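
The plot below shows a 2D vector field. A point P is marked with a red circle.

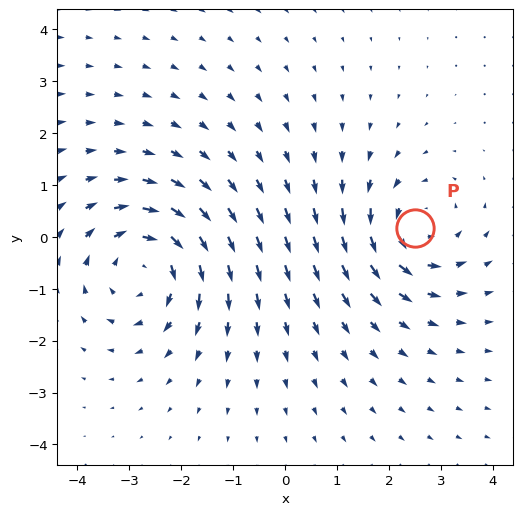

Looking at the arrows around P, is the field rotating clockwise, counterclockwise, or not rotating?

counterclockwise

Near P at (2.5, 0.2) the arrows circulate counterclockwise. The curl (z-component) there is about +3; positive curl means counterclockwise rotation.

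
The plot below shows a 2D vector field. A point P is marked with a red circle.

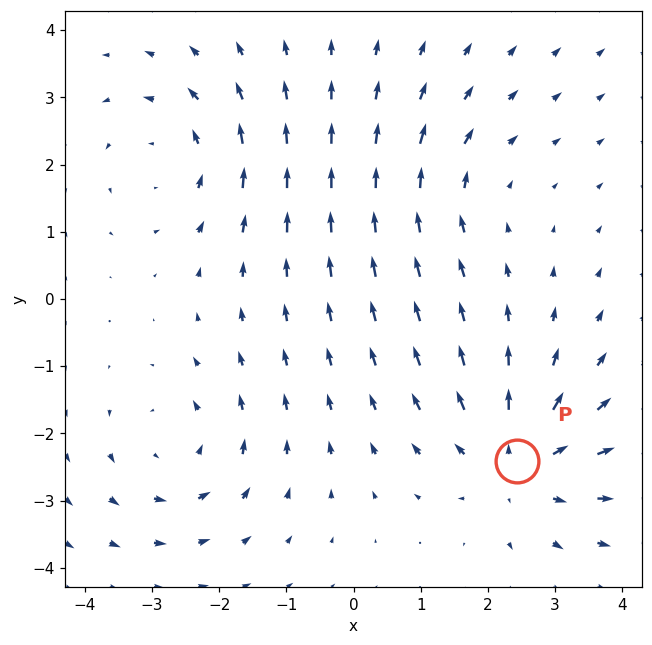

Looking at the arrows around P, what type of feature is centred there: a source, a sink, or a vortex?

At P (2.4, -2.4) the arrows spread outward. Divergence about +5, curl ≈0 — positive divergence with near-zero curl is a source.

source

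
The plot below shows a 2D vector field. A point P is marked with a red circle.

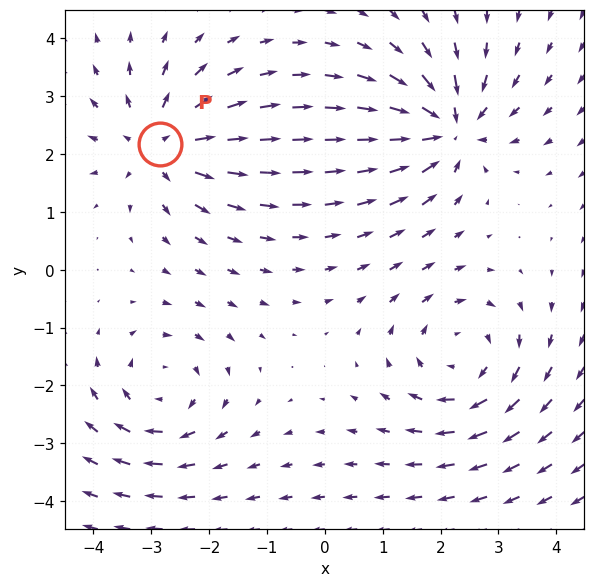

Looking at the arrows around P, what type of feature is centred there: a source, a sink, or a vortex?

At P (-2.8, 2.2) the arrows spread outward. Divergence about +5, curl ≈0 — positive divergence with near-zero curl is a source.

source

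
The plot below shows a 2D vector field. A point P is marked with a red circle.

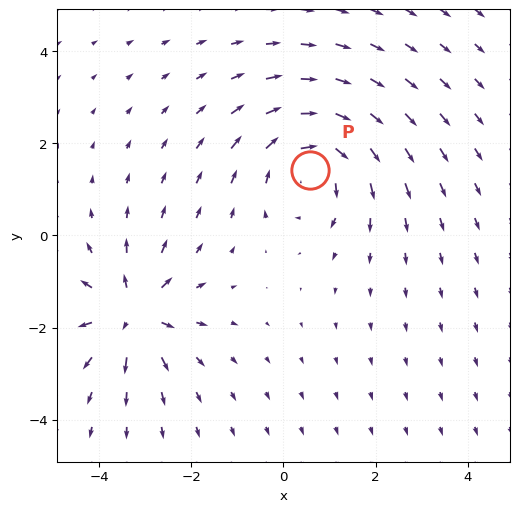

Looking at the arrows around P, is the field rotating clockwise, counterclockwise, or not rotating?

Near P at (0.6, 1.4) the arrows circulate clockwise. The curl (z-component) there is about -4; negative curl means clockwise rotation.

clockwise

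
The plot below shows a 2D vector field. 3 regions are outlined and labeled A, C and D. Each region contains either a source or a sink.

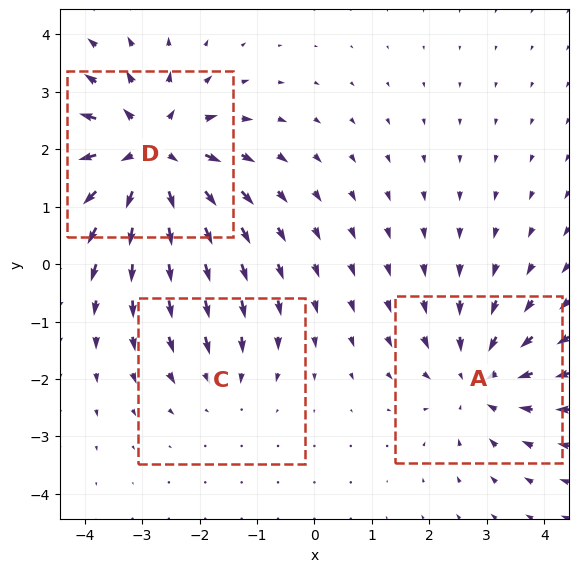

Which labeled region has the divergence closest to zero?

Divergence at each region's feature centre — A: about -3, C: about -2, D: about +5. Region C is closest to zero.

C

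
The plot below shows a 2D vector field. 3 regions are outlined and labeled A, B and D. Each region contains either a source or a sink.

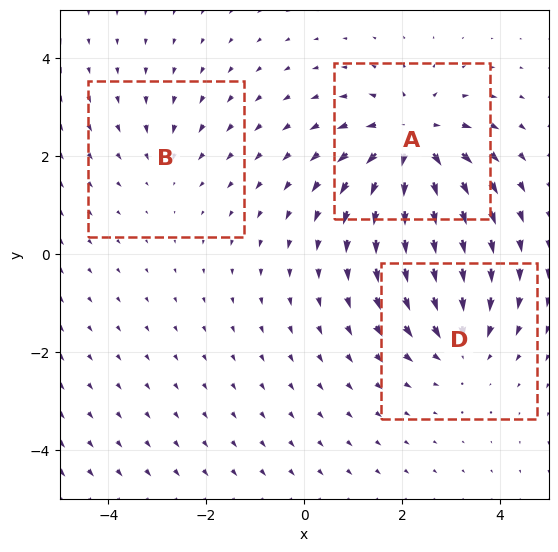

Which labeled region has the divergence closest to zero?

B

Divergence at each region's feature centre — A: about +5, B: about -2, D: about -3. Region B is closest to zero.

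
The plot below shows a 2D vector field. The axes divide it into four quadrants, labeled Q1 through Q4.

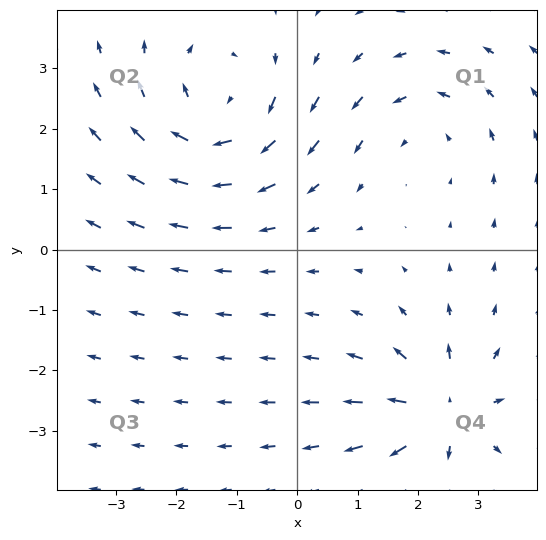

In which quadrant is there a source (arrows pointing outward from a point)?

The source sits at approximately (2.4, -2.7), which lies in quadrant Q4. The divergence there is about +5, positive as expected for a source.

Q4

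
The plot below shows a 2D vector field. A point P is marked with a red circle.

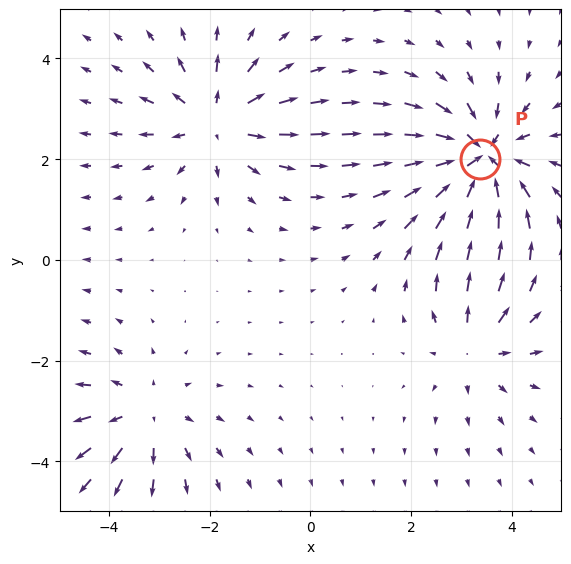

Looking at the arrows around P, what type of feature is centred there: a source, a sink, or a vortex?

At P (3.4, 2.0) the arrows converge inward. Divergence about -6, curl ≈0 — negative divergence with near-zero curl is a sink.

sink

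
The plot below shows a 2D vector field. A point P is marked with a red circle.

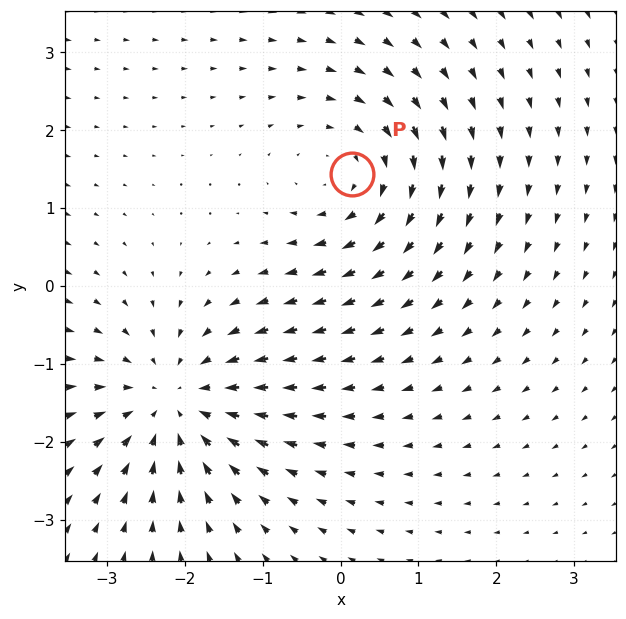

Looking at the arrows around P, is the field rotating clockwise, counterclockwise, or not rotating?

Near P at (0.2, 1.4) the arrows circulate clockwise. The curl (z-component) there is about -3; negative curl means clockwise rotation.

clockwise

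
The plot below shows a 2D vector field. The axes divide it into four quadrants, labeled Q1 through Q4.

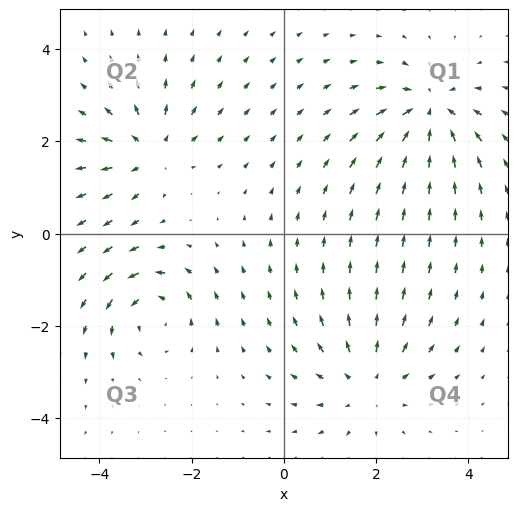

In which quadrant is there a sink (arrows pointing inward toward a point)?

The sink sits at approximately (3.2, 2.7), which lies in quadrant Q1. The divergence there is about -6, negative as expected for a sink.

Q1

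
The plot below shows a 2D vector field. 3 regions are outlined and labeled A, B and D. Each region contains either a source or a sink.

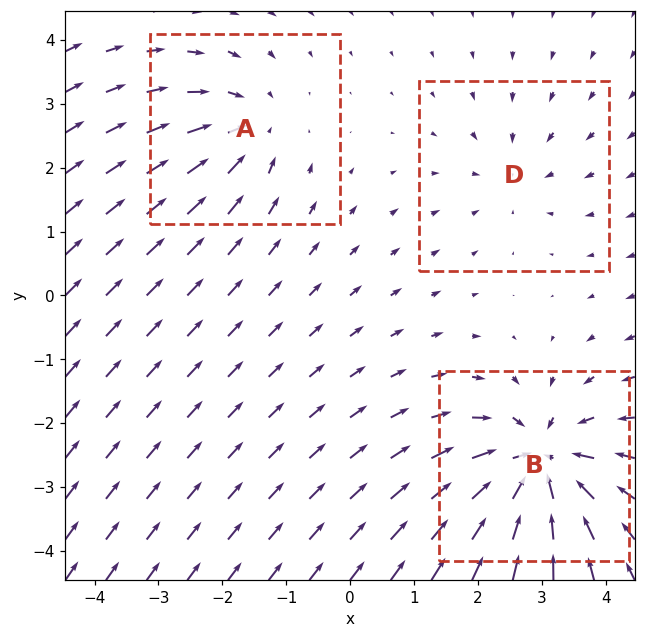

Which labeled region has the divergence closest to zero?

Divergence at each region's feature centre — A: about -3, B: about -6, D: about -2. Region D is closest to zero.

D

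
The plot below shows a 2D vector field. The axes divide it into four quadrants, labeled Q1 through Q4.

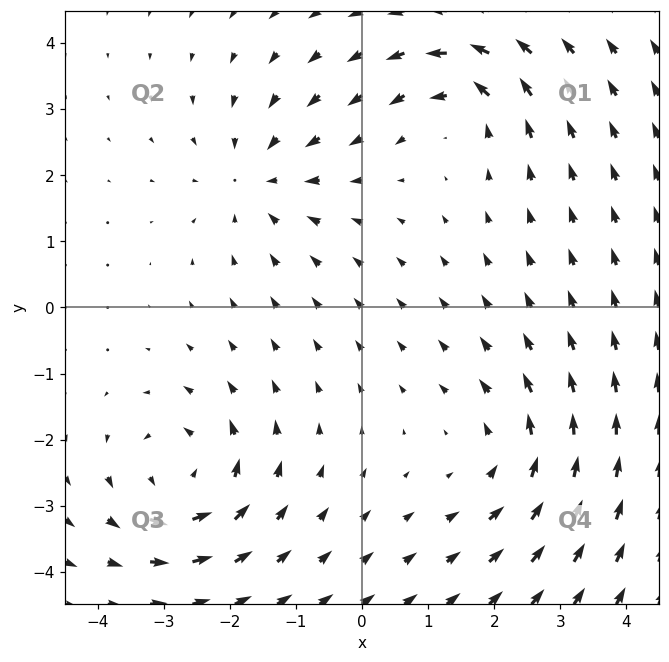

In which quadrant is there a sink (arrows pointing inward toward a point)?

The sink sits at approximately (-1.6, 1.9), which lies in quadrant Q2. The divergence there is about -4, negative as expected for a sink.

Q2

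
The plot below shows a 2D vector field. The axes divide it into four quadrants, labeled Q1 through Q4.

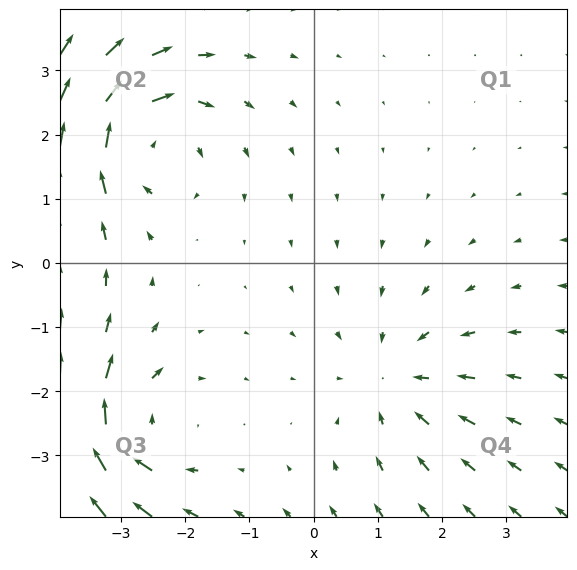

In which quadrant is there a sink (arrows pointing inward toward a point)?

The sink sits at approximately (1.3, -1.8), which lies in quadrant Q4. The divergence there is about -2, negative as expected for a sink.

Q4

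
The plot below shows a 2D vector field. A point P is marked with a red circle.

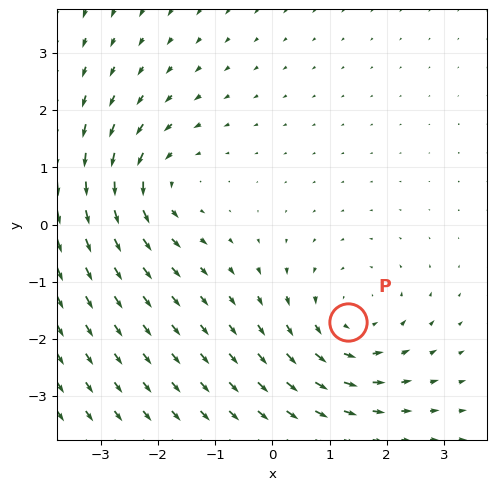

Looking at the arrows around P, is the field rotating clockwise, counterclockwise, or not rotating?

counterclockwise

Near P at (1.3, -1.7) the arrows circulate counterclockwise. The curl (z-component) there is about +3; positive curl means counterclockwise rotation.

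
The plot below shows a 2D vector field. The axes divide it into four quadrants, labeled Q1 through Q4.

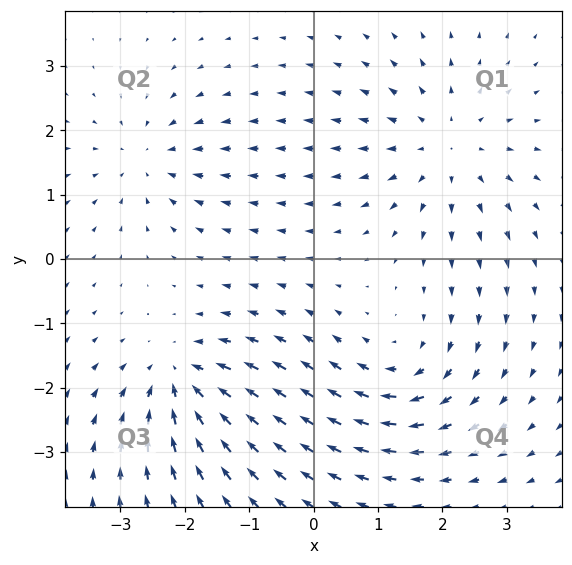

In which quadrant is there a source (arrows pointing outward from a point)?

The source sits at approximately (2.1, 1.7), which lies in quadrant Q1. The divergence there is about +3, positive as expected for a source.

Q1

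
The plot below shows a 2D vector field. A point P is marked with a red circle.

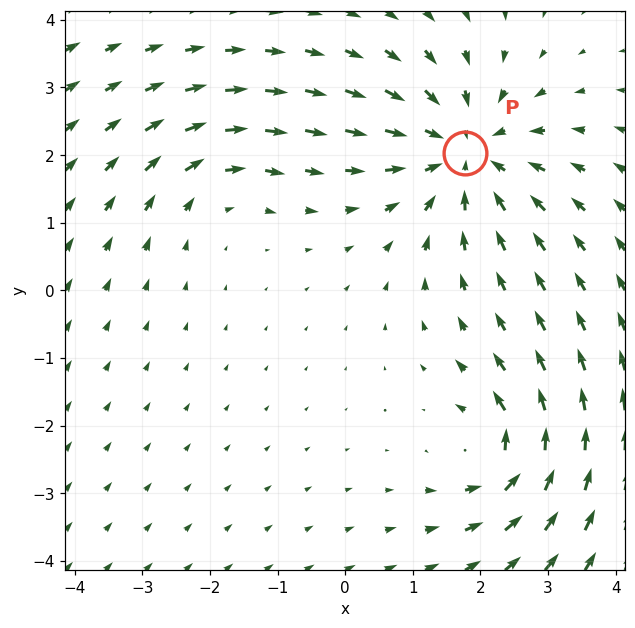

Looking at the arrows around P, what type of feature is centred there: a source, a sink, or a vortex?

sink

At P (1.8, 2.0) the arrows converge inward. Divergence about -4, curl ≈0 — negative divergence with near-zero curl is a sink.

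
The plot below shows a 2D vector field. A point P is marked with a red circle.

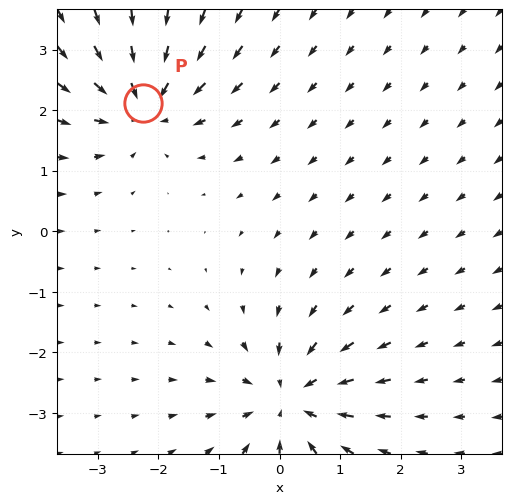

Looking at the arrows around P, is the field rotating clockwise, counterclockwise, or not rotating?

Near P at (-2.2, 2.1) the arrows show no circulation. The curl there is ≈0.

not rotating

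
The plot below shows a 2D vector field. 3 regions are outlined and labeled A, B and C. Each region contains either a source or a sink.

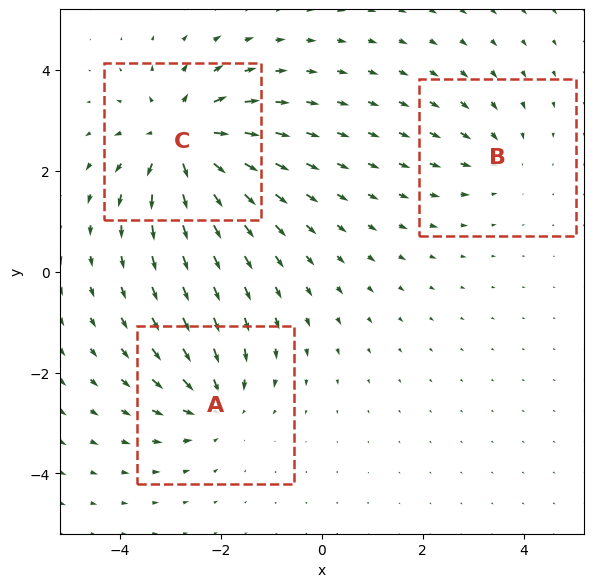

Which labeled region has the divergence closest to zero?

Divergence at each region's feature centre — A: about -3, B: about -2, C: about +5. Region B is closest to zero.

B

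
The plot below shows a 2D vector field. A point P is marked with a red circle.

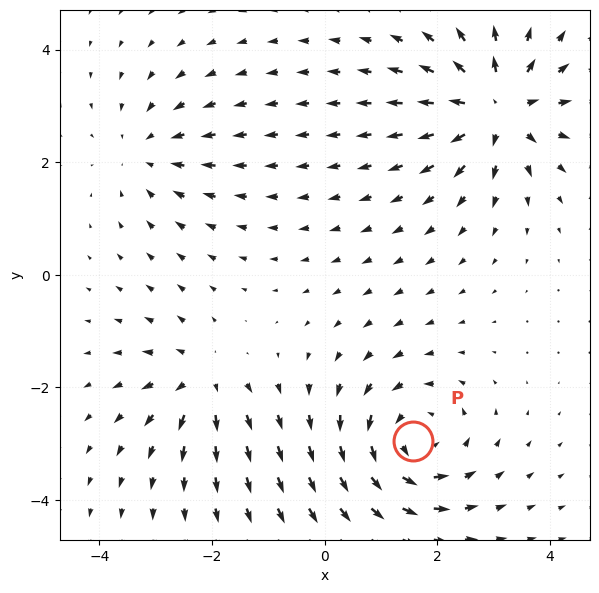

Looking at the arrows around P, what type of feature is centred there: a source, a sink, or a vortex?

At P (1.6, -2.9) the arrows circulate counterclockwise. Divergence ≈0, curl about +5 — near-zero divergence with nonzero curl is a vortex.

vortex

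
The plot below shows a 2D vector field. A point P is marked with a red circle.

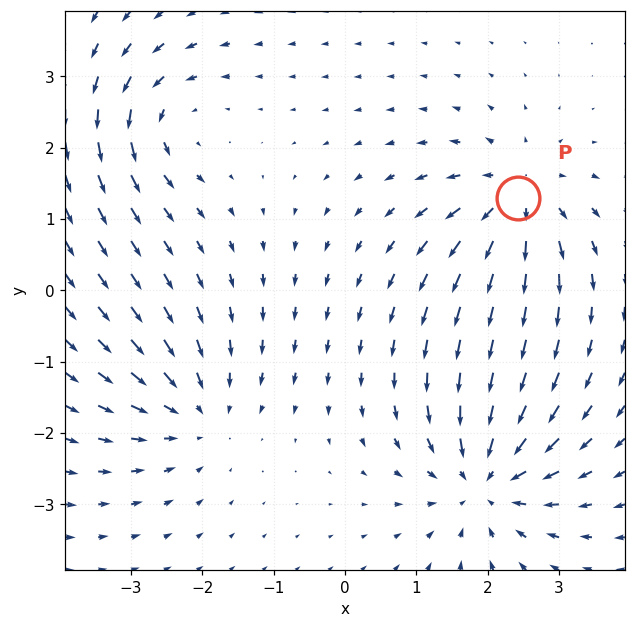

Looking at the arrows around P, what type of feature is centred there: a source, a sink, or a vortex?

At P (2.4, 1.3) the arrows spread outward. Divergence about +5, curl ≈0 — positive divergence with near-zero curl is a source.

source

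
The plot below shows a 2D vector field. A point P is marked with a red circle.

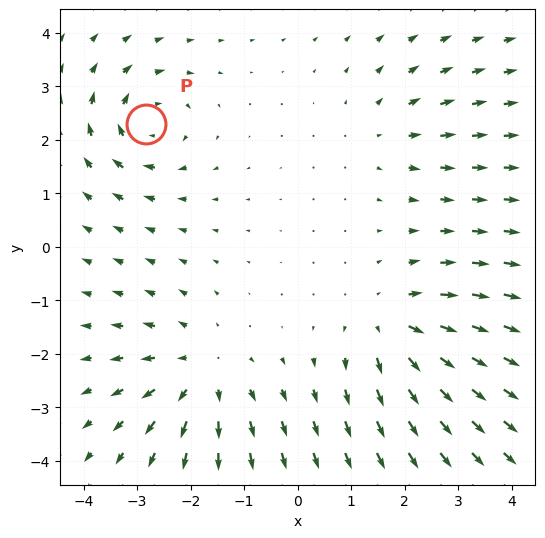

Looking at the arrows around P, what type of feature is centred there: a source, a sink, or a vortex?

vortex

At P (-2.8, 2.3) the arrows circulate clockwise. Divergence ≈0, curl about -5 — near-zero divergence with nonzero curl is a vortex.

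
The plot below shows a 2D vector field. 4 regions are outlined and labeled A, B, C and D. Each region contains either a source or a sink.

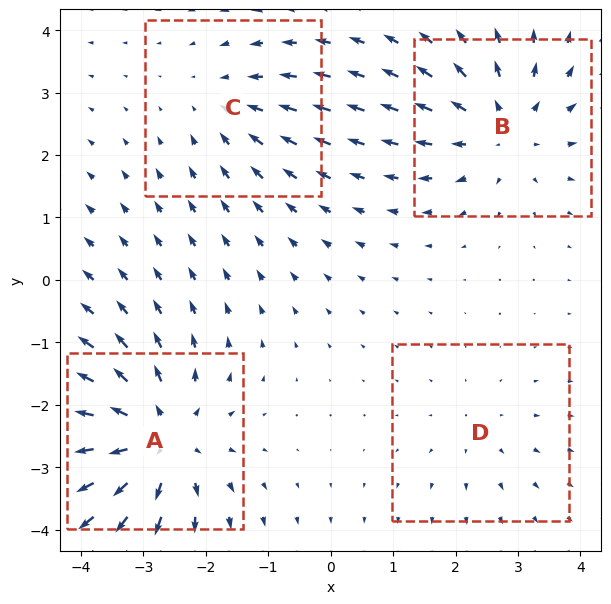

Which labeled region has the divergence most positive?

Divergence at each region's feature centre — A: about +6, B: about +4, C: about -3, D: about +2. Region A is most positive.

A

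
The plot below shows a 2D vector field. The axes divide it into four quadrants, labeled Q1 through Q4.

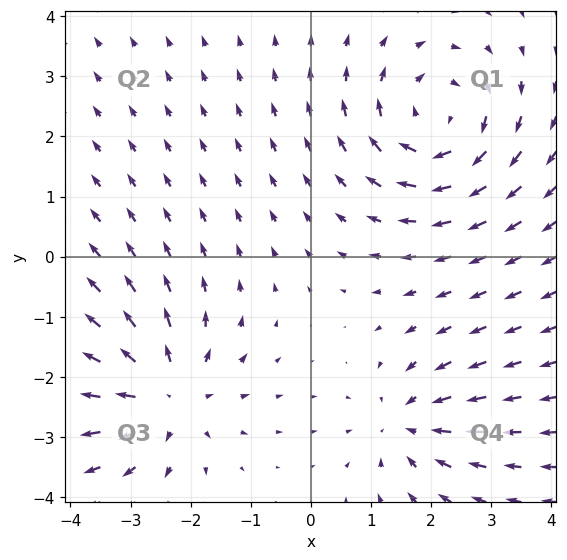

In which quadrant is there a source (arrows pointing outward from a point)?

Q3

The source sits at approximately (-2.4, -2.3), which lies in quadrant Q3. The divergence there is about +4, positive as expected for a source.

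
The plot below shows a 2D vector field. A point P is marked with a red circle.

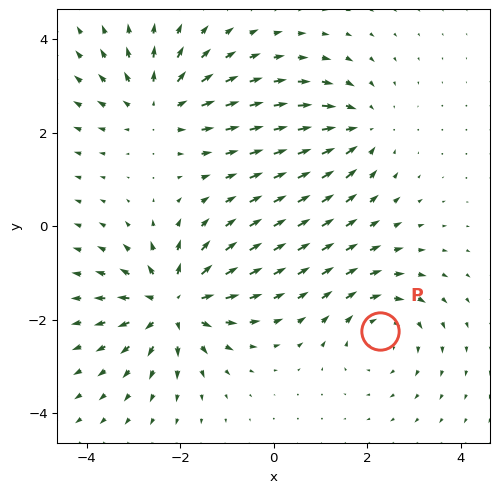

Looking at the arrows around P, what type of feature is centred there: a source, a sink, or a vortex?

vortex

At P (2.3, -2.2) the arrows circulate clockwise. Divergence ≈0, curl about -3 — near-zero divergence with nonzero curl is a vortex.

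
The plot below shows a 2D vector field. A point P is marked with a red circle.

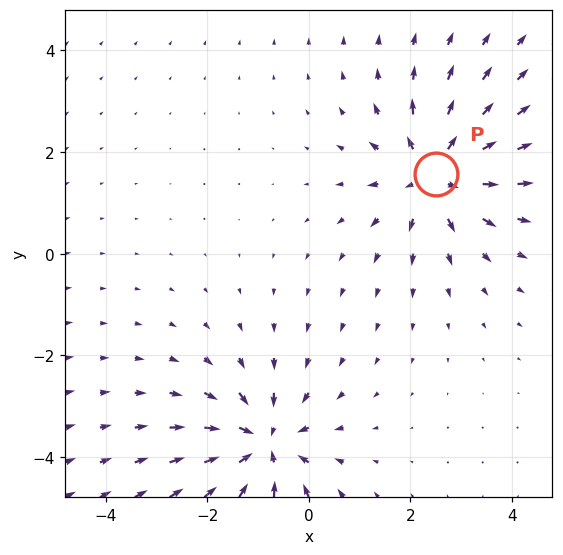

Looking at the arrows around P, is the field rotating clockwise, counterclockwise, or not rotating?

Near P at (2.5, 1.6) the arrows show no circulation. The curl there is ≈0.

not rotating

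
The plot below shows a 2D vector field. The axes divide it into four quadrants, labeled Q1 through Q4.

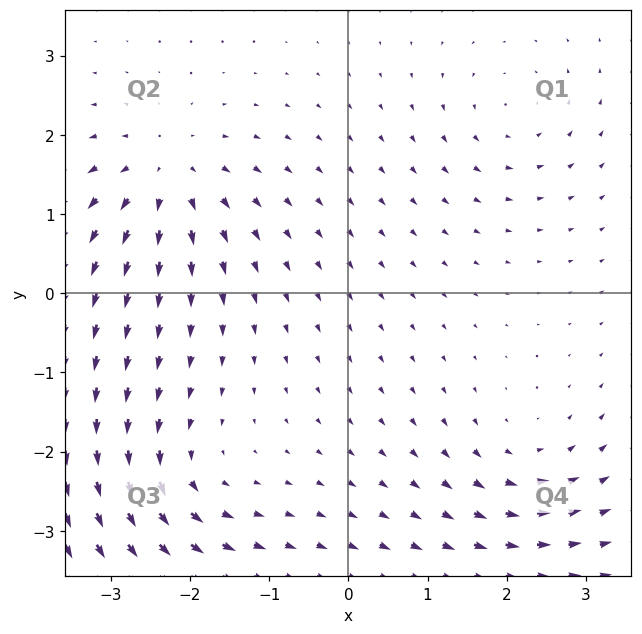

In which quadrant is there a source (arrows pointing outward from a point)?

The source sits at approximately (-2.3, 1.5), which lies in quadrant Q2. The divergence there is about +6, positive as expected for a source.

Q2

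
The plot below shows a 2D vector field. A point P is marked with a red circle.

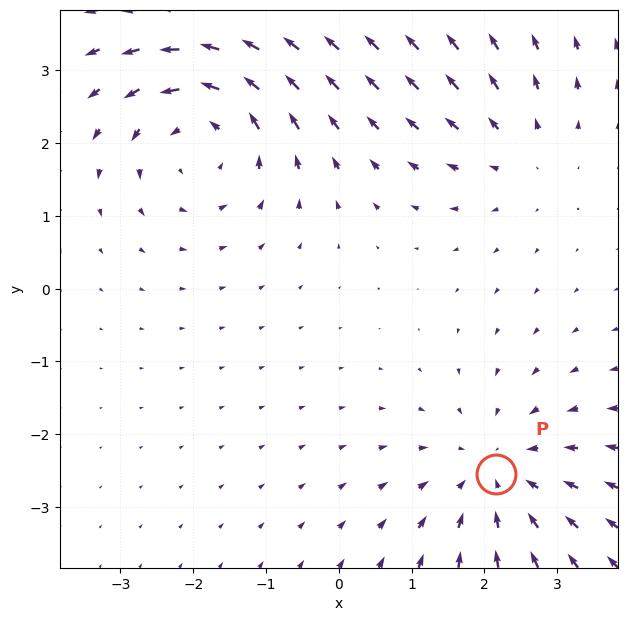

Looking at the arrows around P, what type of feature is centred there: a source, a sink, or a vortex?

sink

At P (2.2, -2.5) the arrows converge inward. Divergence about -4, curl ≈0 — negative divergence with near-zero curl is a sink.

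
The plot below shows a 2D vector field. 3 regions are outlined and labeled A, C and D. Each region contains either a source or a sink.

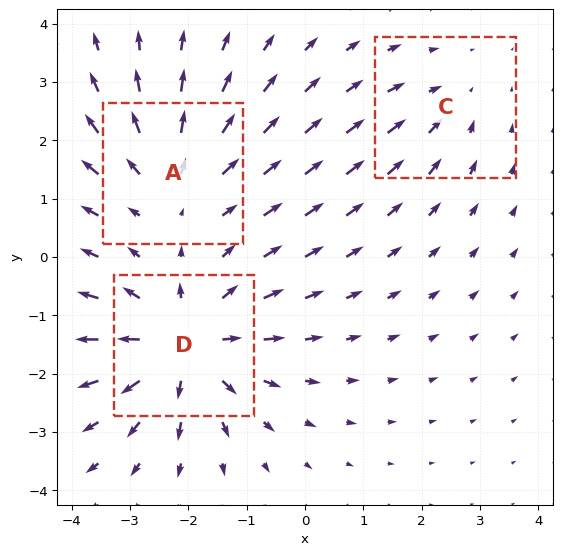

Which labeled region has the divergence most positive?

Divergence at each region's feature centre — A: about +3, C: about -2, D: about +5. Region D is most positive.

D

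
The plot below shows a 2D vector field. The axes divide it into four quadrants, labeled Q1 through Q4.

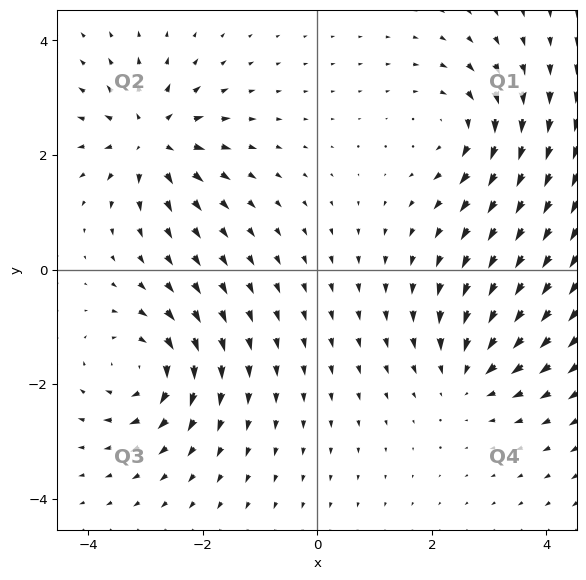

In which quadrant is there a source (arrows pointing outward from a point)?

Q2

The source sits at approximately (-2.9, 2.3), which lies in quadrant Q2. The divergence there is about +6, positive as expected for a source.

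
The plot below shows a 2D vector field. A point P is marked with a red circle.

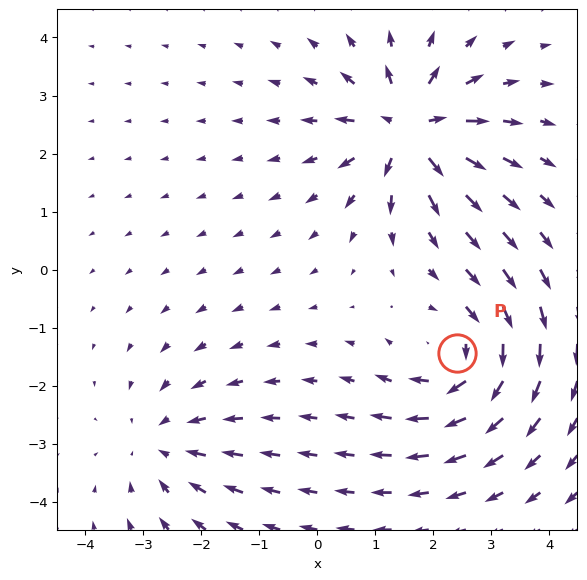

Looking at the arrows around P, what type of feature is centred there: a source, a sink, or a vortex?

At P (2.4, -1.4) the arrows circulate clockwise. Divergence ≈0, curl about -5 — near-zero divergence with nonzero curl is a vortex.

vortex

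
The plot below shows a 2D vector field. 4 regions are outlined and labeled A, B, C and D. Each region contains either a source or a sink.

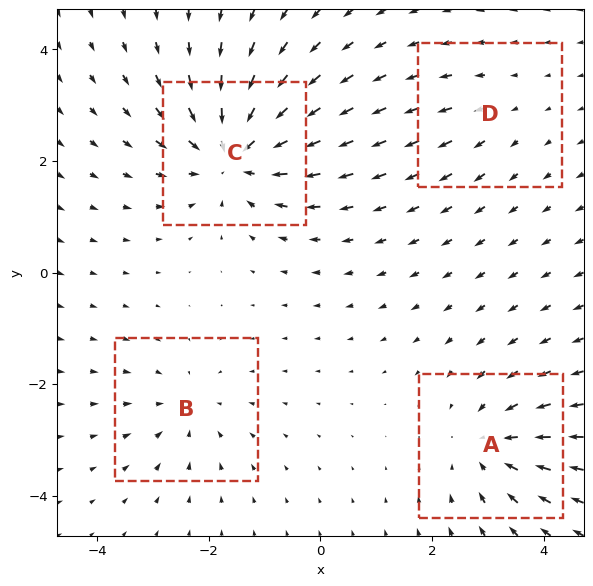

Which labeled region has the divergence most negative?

Divergence at each region's feature centre — A: about -5, B: about -3, C: about -7, D: about +2. Region C is most negative.

C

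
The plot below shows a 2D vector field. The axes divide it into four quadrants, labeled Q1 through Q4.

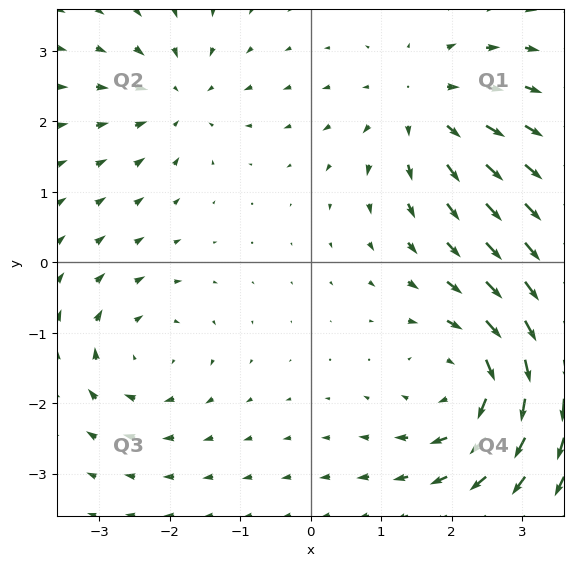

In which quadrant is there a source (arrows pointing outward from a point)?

The source sits at approximately (1.6, 2.2), which lies in quadrant Q1. The divergence there is about +4, positive as expected for a source.

Q1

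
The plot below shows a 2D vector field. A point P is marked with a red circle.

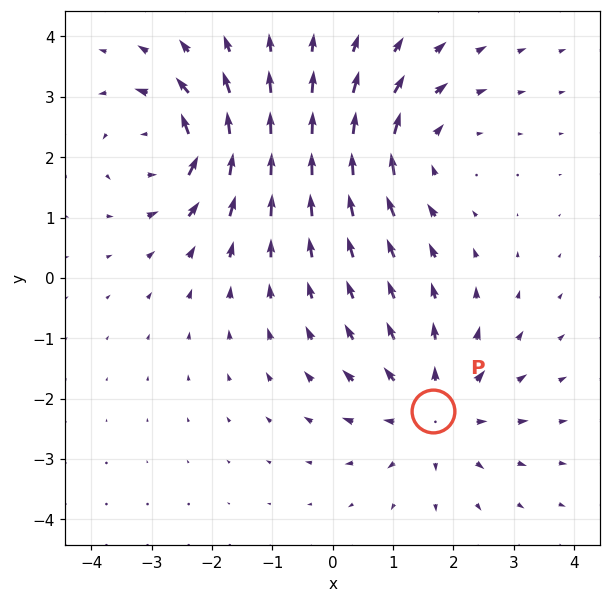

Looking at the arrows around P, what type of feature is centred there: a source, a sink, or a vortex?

At P (1.7, -2.2) the arrows spread outward. Divergence about +4, curl ≈0 — positive divergence with near-zero curl is a source.

source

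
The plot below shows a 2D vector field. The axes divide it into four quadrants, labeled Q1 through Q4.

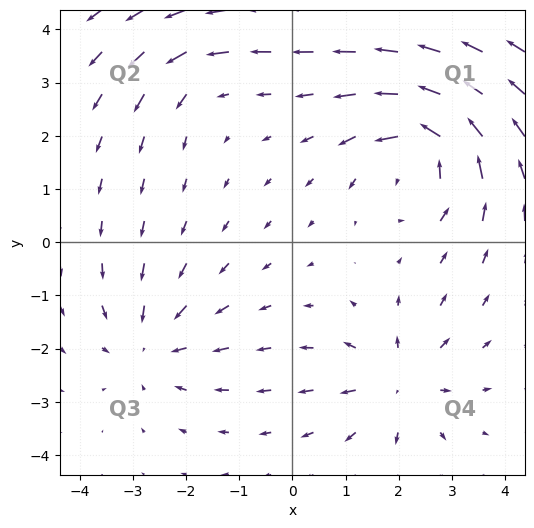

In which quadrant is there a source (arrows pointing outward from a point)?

The source sits at approximately (2.0, -2.6), which lies in quadrant Q4. The divergence there is about +4, positive as expected for a source.

Q4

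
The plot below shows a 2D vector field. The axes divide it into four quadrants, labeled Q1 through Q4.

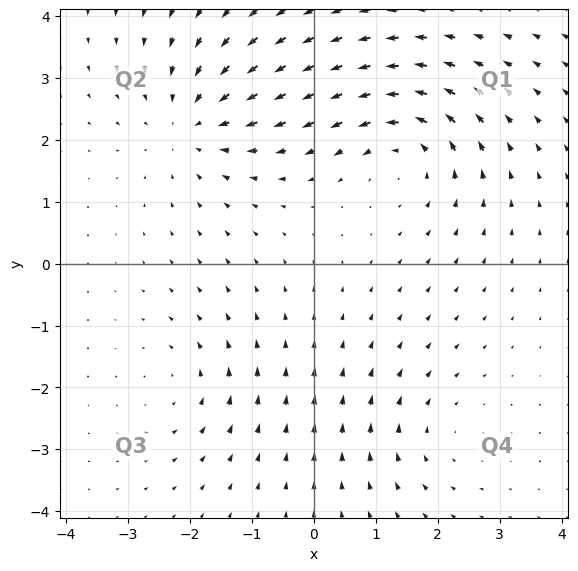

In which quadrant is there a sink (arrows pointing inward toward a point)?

The sink sits at approximately (-2.0, 2.3), which lies in quadrant Q2. The divergence there is about -4, negative as expected for a sink.

Q2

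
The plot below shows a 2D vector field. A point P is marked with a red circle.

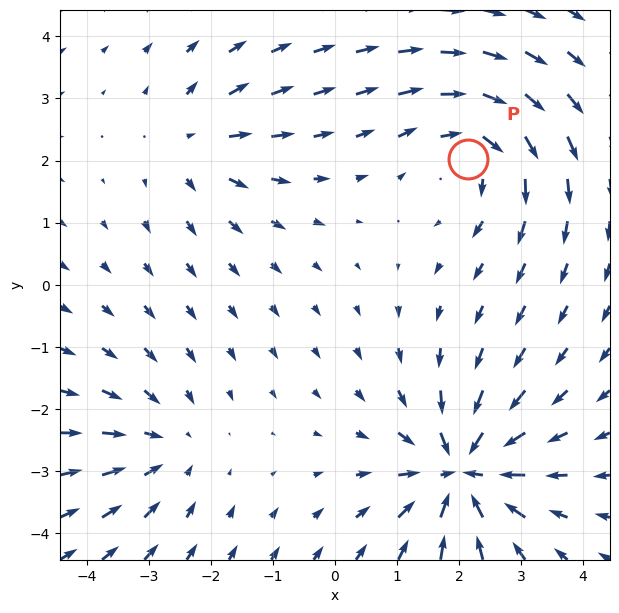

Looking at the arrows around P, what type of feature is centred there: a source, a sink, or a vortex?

vortex

At P (2.1, 2.0) the arrows circulate clockwise. Divergence ≈0, curl about -4 — near-zero divergence with nonzero curl is a vortex.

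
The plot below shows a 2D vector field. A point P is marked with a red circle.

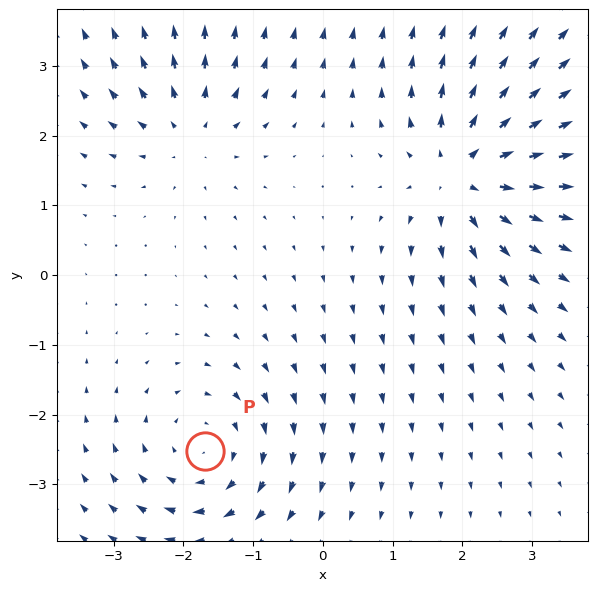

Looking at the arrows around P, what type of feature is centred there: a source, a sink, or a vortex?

At P (-1.7, -2.5) the arrows circulate clockwise. Divergence ≈0, curl about -4 — near-zero divergence with nonzero curl is a vortex.

vortex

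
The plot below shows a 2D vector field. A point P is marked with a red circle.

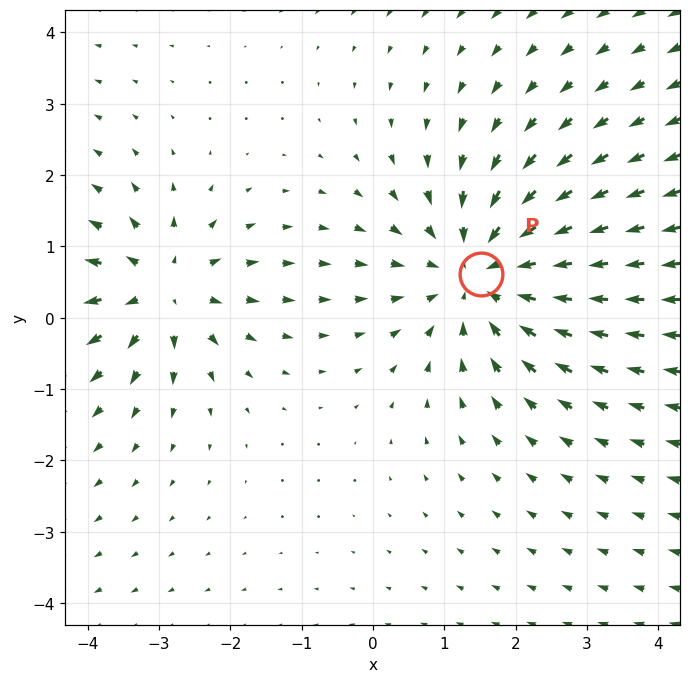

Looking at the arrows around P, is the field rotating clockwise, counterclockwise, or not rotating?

not rotating

Near P at (1.5, 0.6) the arrows show no circulation. The curl there is ≈0.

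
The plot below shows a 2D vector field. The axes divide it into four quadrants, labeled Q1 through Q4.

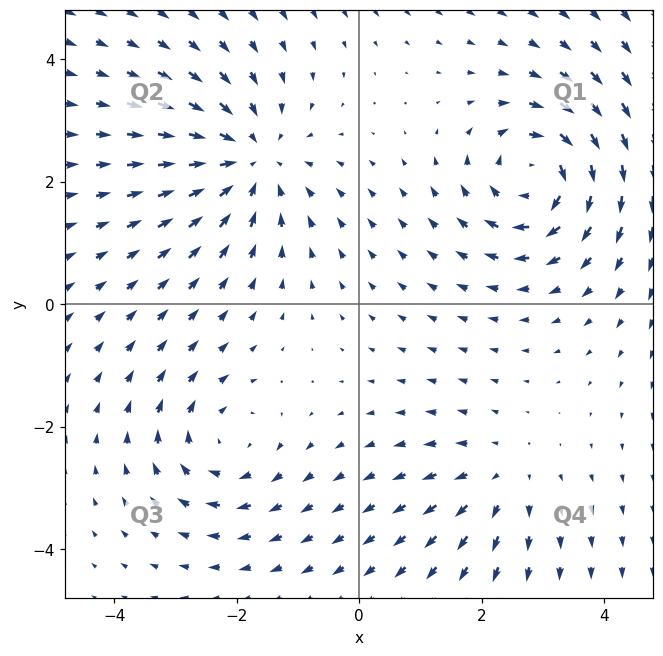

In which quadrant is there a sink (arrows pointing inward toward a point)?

The sink sits at approximately (-1.8, 2.4), which lies in quadrant Q2. The divergence there is about -4, negative as expected for a sink.

Q2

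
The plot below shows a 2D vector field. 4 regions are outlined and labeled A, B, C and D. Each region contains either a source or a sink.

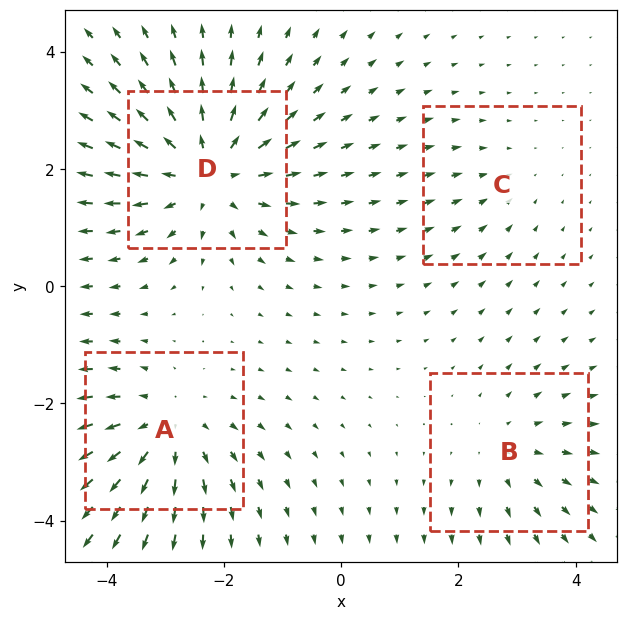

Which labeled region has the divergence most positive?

D

Divergence at each region's feature centre — A: about +4, B: about +3, C: about -2, D: about +6. Region D is most positive.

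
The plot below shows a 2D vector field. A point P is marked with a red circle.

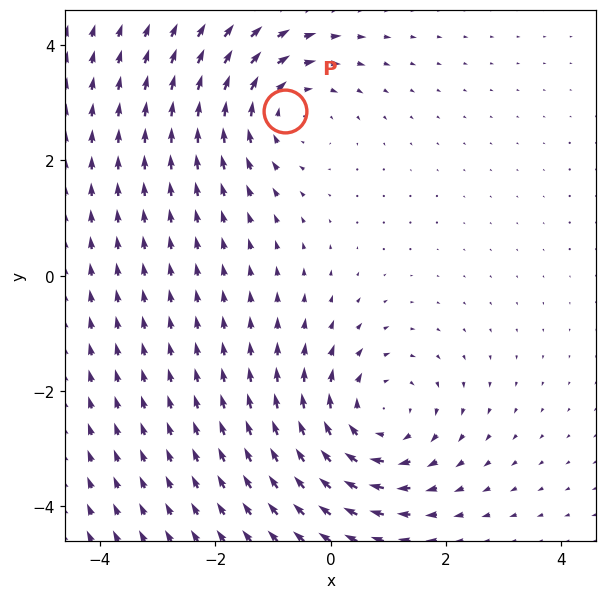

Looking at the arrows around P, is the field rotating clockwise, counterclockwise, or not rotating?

clockwise

Near P at (-0.8, 2.9) the arrows circulate clockwise. The curl (z-component) there is about -3; negative curl means clockwise rotation.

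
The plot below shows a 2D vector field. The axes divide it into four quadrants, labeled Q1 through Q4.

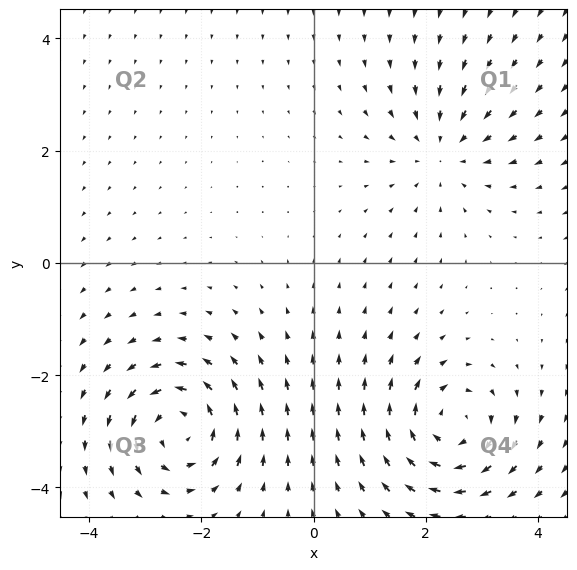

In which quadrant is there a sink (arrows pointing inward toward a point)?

Q1

The sink sits at approximately (2.3, 2.0), which lies in quadrant Q1. The divergence there is about -3, negative as expected for a sink.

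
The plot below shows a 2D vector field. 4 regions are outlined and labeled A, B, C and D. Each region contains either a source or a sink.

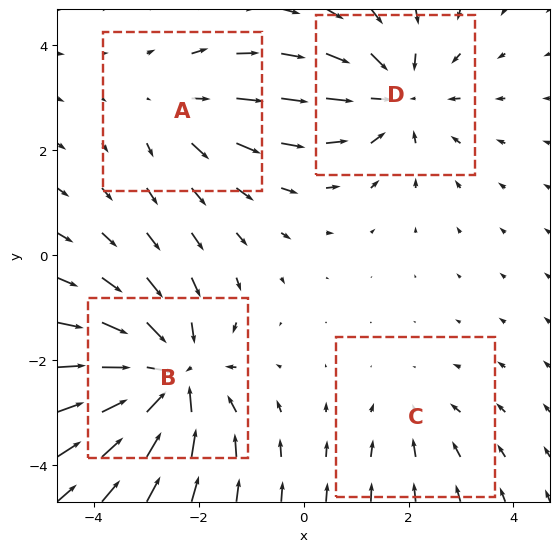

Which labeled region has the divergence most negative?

B

Divergence at each region's feature centre — A: about +3, B: about -6, C: about -2, D: about -4. Region B is most negative.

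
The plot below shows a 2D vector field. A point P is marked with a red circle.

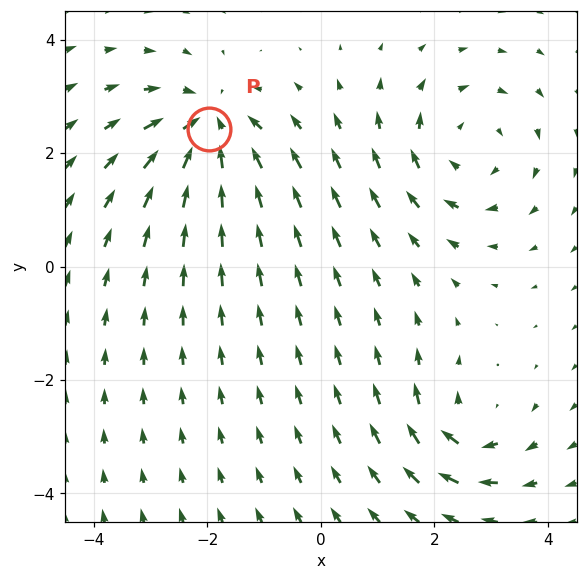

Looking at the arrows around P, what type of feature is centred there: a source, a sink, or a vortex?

sink

At P (-2.0, 2.4) the arrows converge inward. Divergence about -6, curl ≈0 — negative divergence with near-zero curl is a sink.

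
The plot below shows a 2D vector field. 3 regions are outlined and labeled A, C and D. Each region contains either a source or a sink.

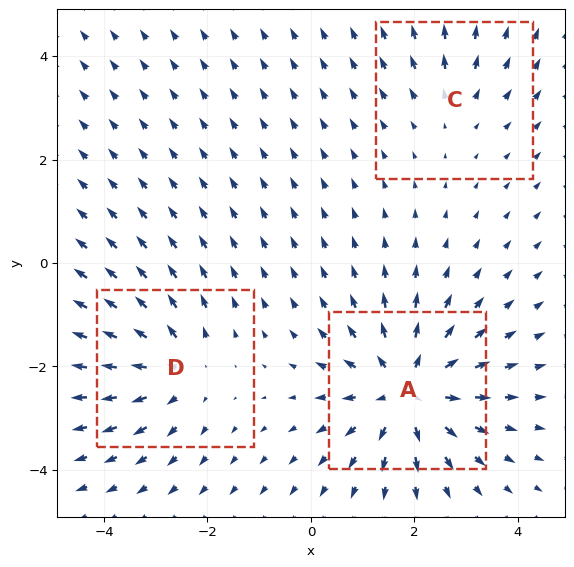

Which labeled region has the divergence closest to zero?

Divergence at each region's feature centre — A: about +5, C: about +2, D: about +3. Region C is closest to zero.

C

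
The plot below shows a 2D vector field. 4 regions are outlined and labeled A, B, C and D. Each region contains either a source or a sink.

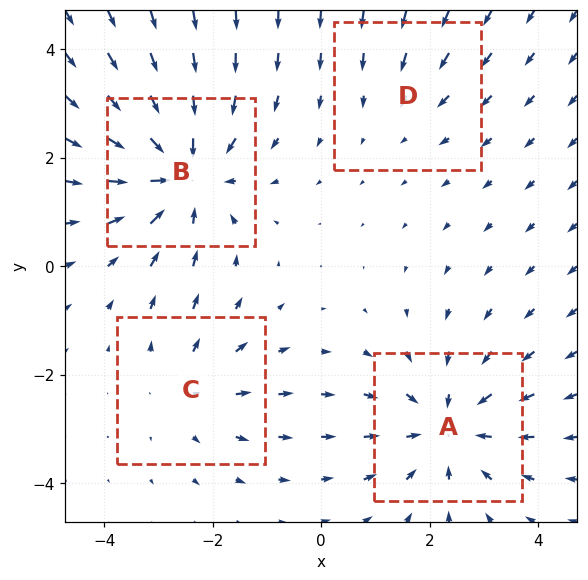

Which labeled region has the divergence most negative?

Divergence at each region's feature centre — A: about -5, B: about -5, C: about +3, D: about -2. Region B is most negative.

B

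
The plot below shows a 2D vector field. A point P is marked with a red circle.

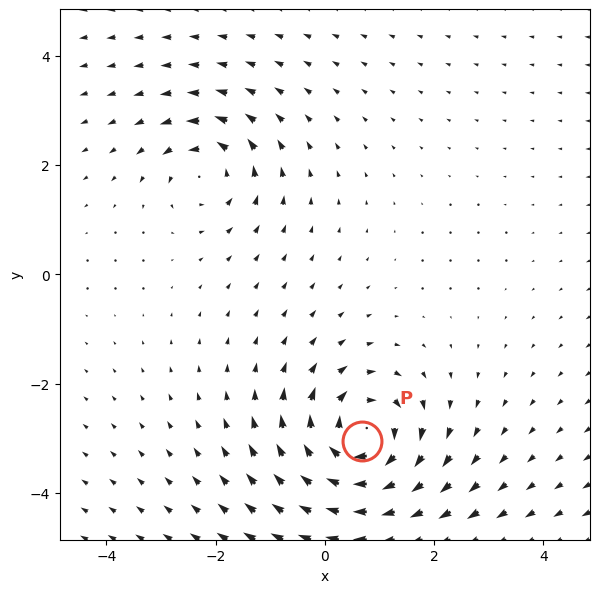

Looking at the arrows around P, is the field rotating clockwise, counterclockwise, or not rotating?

clockwise

Near P at (0.7, -3.0) the arrows circulate clockwise. The curl (z-component) there is about -5; negative curl means clockwise rotation.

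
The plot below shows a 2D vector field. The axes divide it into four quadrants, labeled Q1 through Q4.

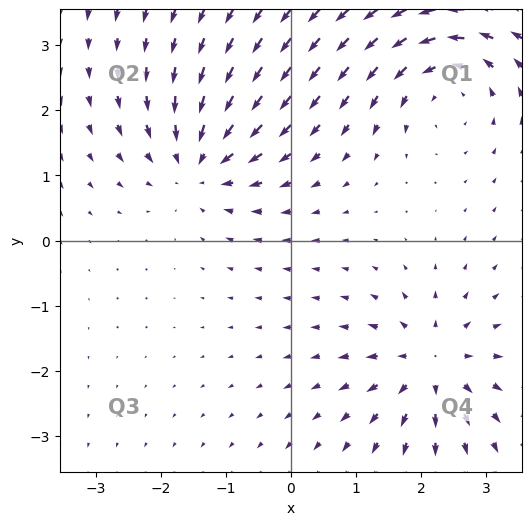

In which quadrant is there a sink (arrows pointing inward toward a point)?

The sink sits at approximately (-1.4, 1.2), which lies in quadrant Q2. The divergence there is about -6, negative as expected for a sink.

Q2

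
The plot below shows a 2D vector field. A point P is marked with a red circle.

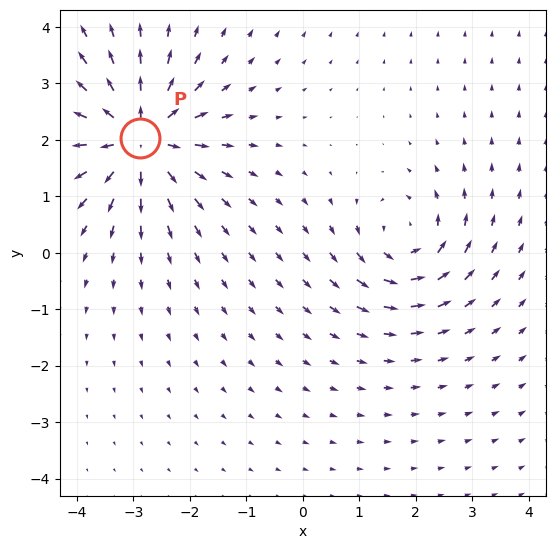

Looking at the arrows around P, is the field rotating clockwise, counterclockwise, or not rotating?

not rotating

Near P at (-2.9, 2.0) the arrows show no circulation. The curl there is ≈0.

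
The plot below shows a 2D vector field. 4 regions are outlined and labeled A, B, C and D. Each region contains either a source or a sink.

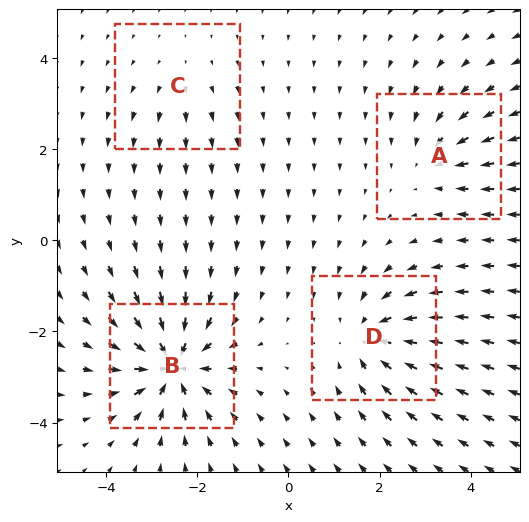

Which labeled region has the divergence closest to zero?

Divergence at each region's feature centre — A: about -4, B: about -9, C: about +2, D: about -6. Region C is closest to zero.

C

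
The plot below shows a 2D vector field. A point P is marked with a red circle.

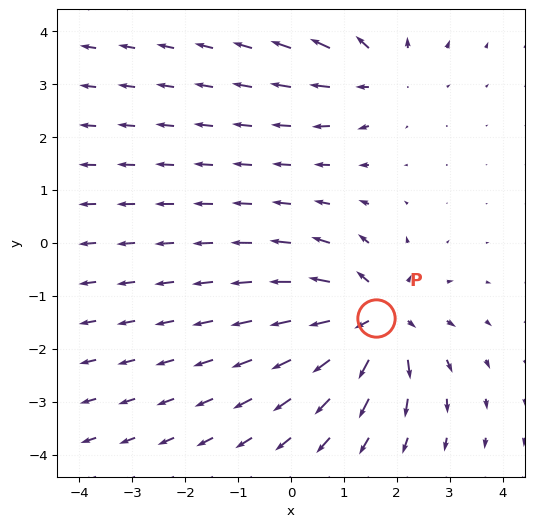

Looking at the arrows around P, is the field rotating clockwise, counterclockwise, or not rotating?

not rotating

Near P at (1.6, -1.4) the arrows show no circulation. The curl there is ≈0.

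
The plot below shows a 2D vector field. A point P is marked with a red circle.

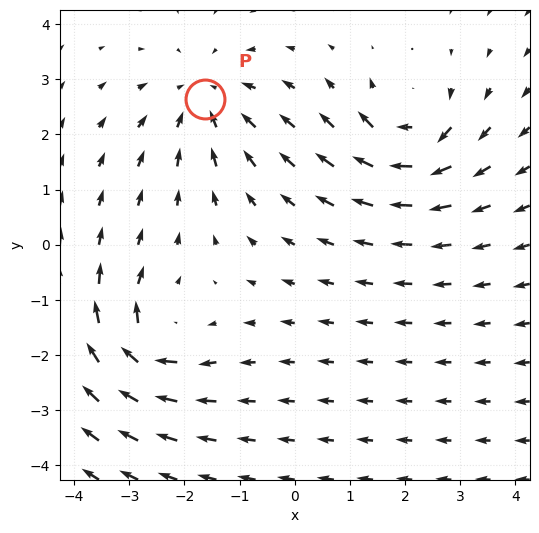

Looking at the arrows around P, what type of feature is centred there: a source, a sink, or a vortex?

At P (-1.6, 2.6) the arrows converge inward. Divergence about -3, curl ≈0 — negative divergence with near-zero curl is a sink.

sink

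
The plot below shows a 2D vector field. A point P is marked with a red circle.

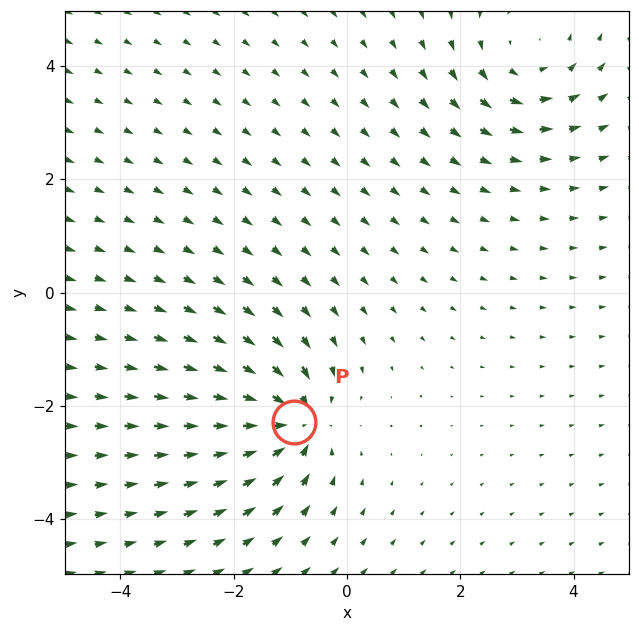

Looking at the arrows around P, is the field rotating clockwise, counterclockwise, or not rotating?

Near P at (-0.9, -2.3) the arrows show no circulation. The curl there is ≈0.

not rotating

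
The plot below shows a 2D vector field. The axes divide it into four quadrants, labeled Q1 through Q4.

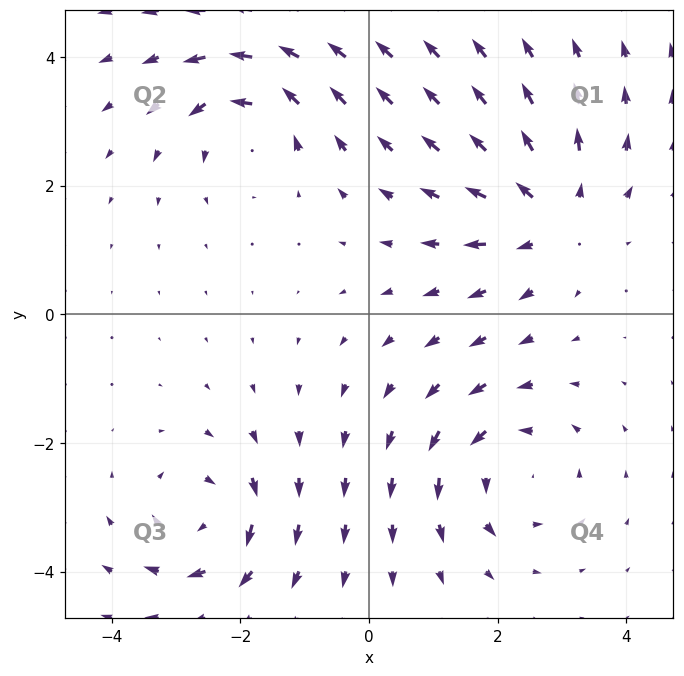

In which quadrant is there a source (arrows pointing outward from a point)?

Q1

The source sits at approximately (2.8, 1.5), which lies in quadrant Q1. The divergence there is about +5, positive as expected for a source.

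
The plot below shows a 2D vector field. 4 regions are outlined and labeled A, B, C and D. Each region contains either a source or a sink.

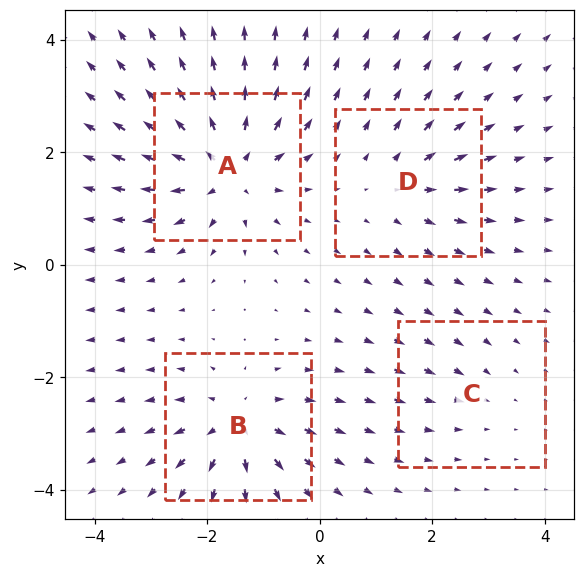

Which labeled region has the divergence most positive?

Divergence at each region's feature centre — A: about +8, B: about +6, C: about -2, D: about +4. Region A is most positive.

A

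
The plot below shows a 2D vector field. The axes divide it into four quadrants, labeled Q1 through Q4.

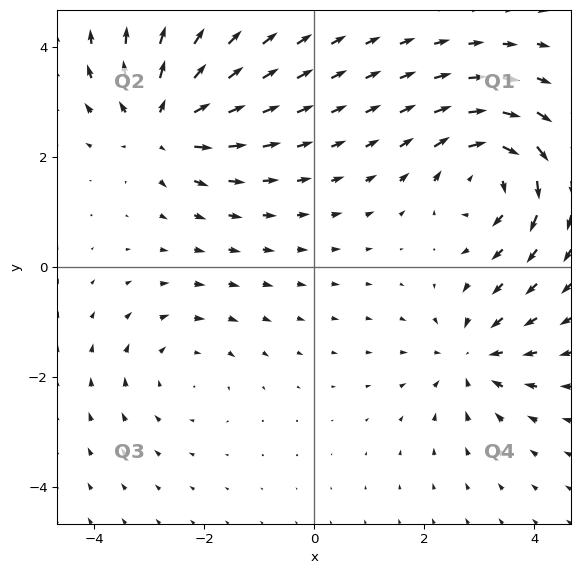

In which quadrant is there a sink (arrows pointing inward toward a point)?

The sink sits at approximately (2.9, -1.6), which lies in quadrant Q4. The divergence there is about -4, negative as expected for a sink.

Q4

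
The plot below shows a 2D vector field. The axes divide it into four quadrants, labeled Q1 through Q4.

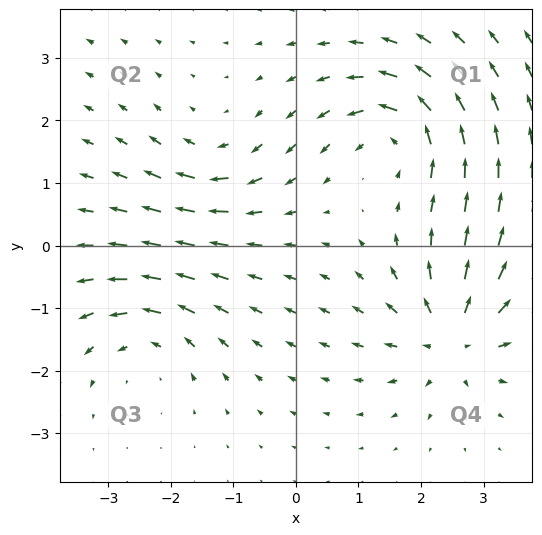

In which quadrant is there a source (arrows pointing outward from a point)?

Q4

The source sits at approximately (2.5, -1.5), which lies in quadrant Q4. The divergence there is about +5, positive as expected for a source.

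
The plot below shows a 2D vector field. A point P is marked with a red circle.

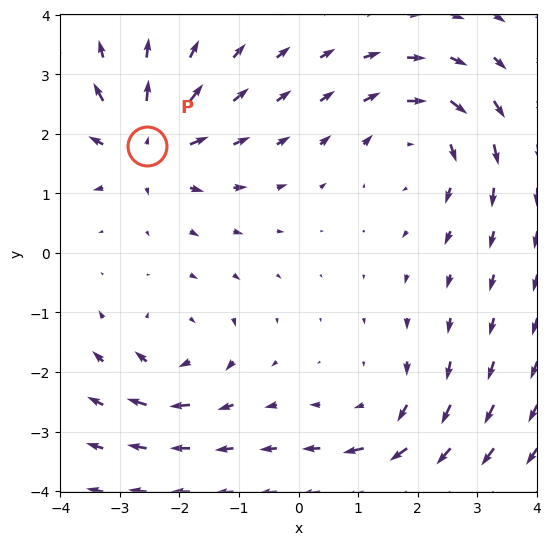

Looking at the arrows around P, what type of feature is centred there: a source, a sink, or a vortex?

At P (-2.6, 1.8) the arrows spread outward. Divergence about +6, curl ≈0 — positive divergence with near-zero curl is a source.

source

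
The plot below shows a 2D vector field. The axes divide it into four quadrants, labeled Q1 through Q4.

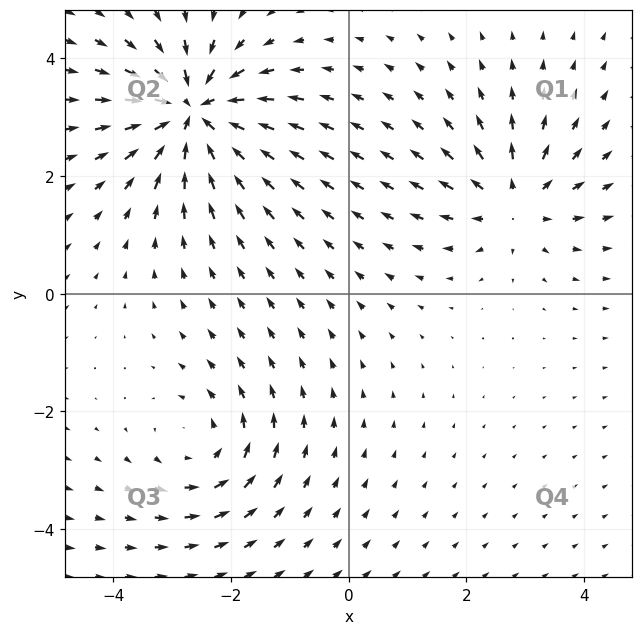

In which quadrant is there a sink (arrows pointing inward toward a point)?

Q2

The sink sits at approximately (-2.6, 3.1), which lies in quadrant Q2. The divergence there is about -6, negative as expected for a sink.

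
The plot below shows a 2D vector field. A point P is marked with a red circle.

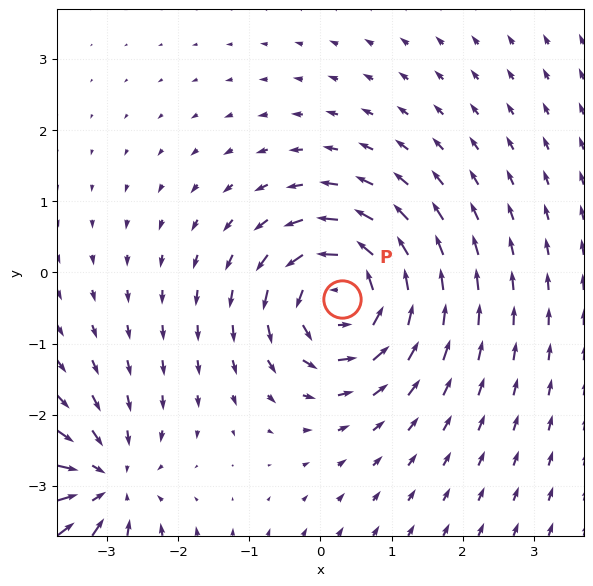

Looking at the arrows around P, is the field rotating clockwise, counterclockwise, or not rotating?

Near P at (0.3, -0.4) the arrows circulate counterclockwise. The curl (z-component) there is about +6; positive curl means counterclockwise rotation.

counterclockwise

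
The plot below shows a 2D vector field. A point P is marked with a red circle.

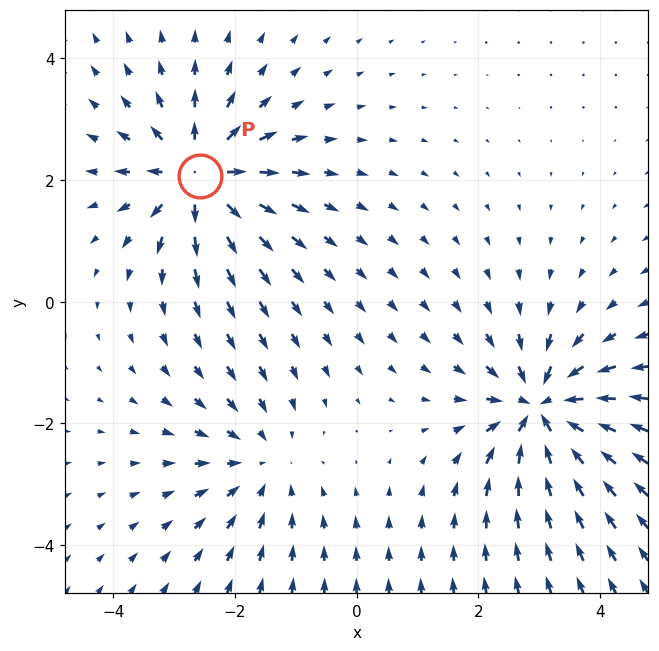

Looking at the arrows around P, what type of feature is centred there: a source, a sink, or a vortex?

source

At P (-2.6, 2.1) the arrows spread outward. Divergence about +6, curl ≈0 — positive divergence with near-zero curl is a source.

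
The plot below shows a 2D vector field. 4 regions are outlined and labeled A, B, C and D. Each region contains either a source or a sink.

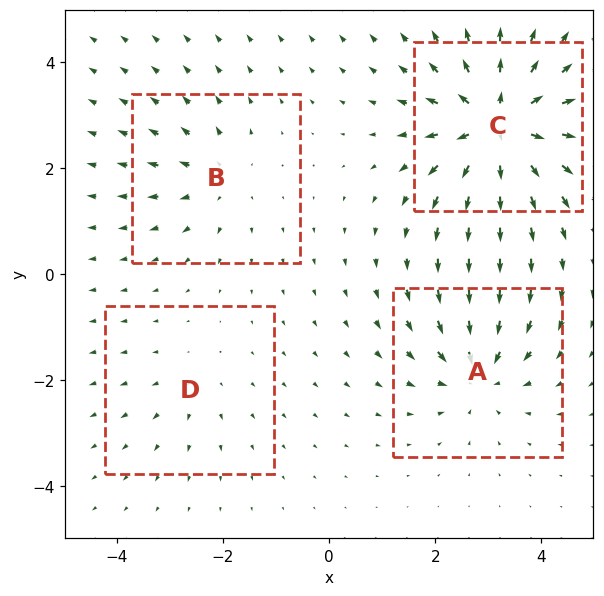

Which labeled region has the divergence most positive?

Divergence at each region's feature centre — A: about -5, B: about +4, C: about +8, D: about +2. Region C is most positive.

C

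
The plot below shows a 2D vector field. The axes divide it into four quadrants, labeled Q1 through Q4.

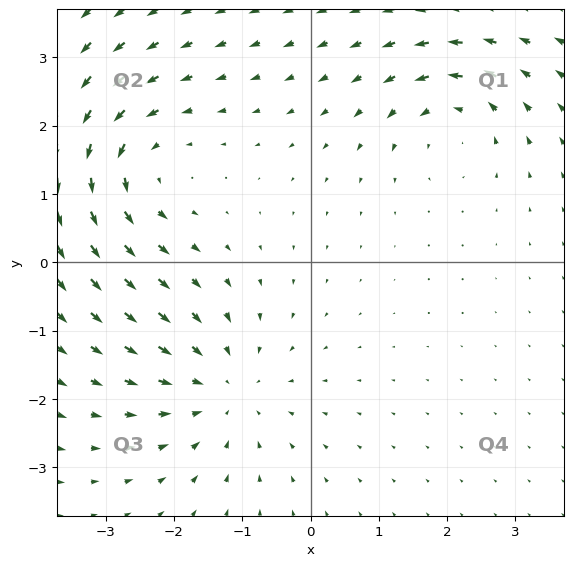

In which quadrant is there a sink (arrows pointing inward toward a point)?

The sink sits at approximately (-1.3, -1.9), which lies in quadrant Q3. The divergence there is about -4, negative as expected for a sink.

Q3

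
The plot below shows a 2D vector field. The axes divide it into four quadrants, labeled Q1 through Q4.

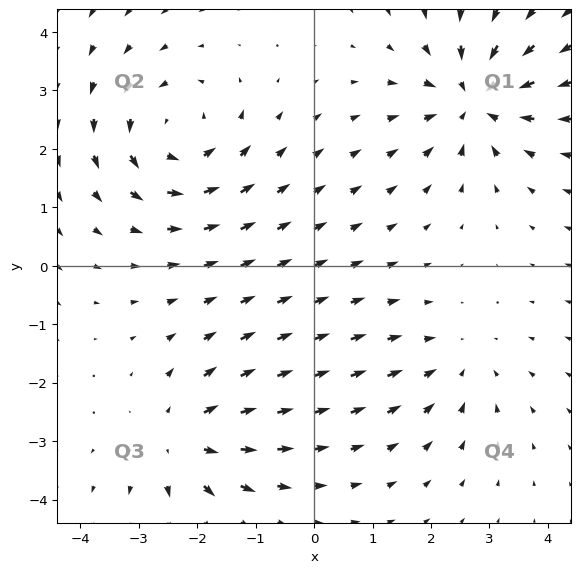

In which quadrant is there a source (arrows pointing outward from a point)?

Q3

The source sits at approximately (-2.2, -3.0), which lies in quadrant Q3. The divergence there is about +4, positive as expected for a source.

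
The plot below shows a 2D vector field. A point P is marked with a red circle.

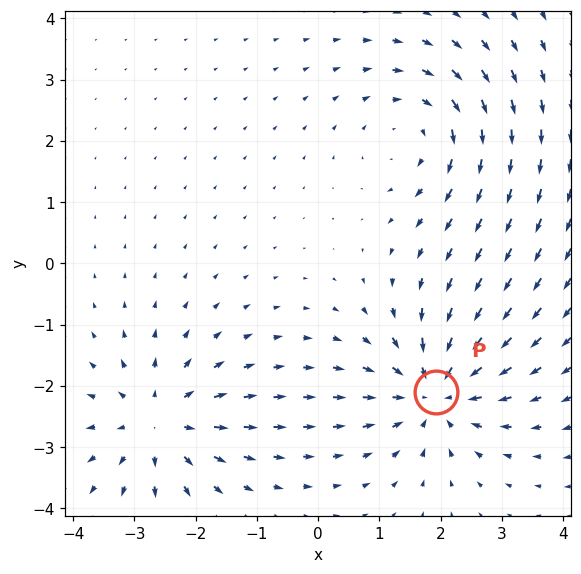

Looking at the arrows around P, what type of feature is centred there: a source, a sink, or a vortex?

sink

At P (1.9, -2.1) the arrows converge inward. Divergence about -5, curl ≈0 — negative divergence with near-zero curl is a sink.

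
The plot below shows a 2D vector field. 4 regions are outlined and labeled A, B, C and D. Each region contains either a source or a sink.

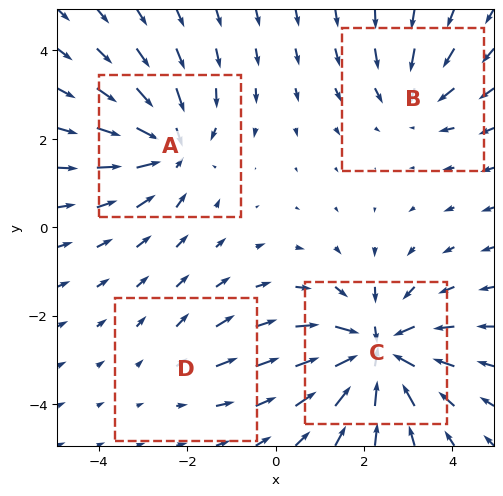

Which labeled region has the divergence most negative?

C

Divergence at each region's feature centre — A: about -5, B: about -3, C: about -7, D: about +2. Region C is most negative.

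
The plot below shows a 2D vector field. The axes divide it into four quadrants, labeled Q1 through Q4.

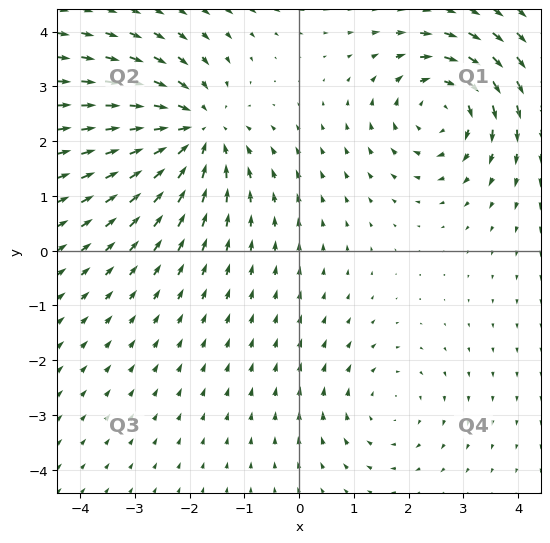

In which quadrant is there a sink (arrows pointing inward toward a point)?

The sink sits at approximately (-1.9, 2.2), which lies in quadrant Q2. The divergence there is about -5, negative as expected for a sink.

Q2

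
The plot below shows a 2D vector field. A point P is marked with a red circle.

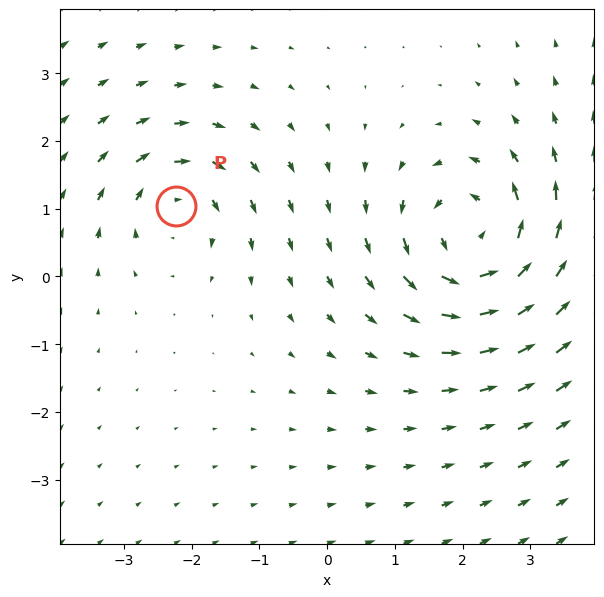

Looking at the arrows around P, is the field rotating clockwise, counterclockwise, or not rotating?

clockwise

Near P at (-2.2, 1.0) the arrows circulate clockwise. The curl (z-component) there is about -4; negative curl means clockwise rotation.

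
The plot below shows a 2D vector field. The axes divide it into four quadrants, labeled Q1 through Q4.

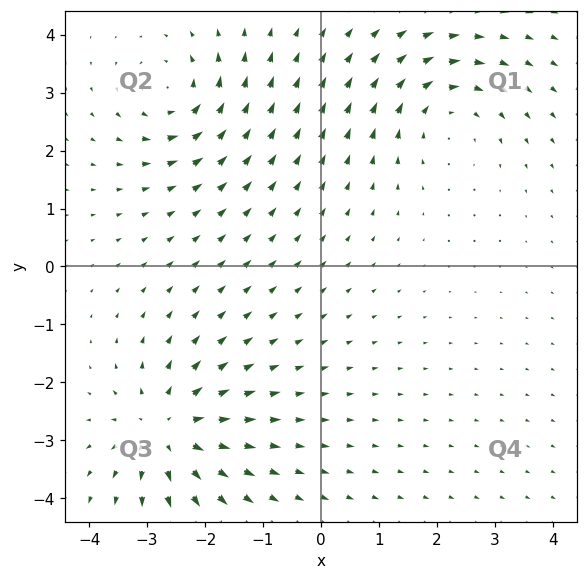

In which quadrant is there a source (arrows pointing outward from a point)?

Q3

The source sits at approximately (-2.6, -2.8), which lies in quadrant Q3. The divergence there is about +6, positive as expected for a source.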